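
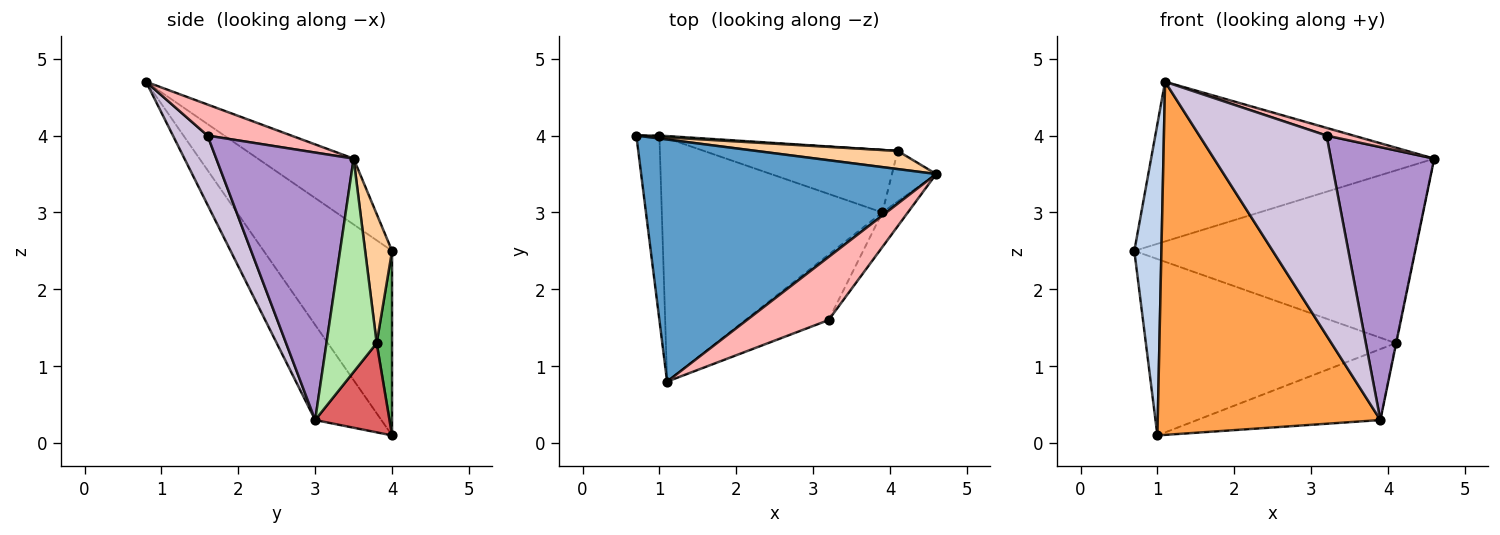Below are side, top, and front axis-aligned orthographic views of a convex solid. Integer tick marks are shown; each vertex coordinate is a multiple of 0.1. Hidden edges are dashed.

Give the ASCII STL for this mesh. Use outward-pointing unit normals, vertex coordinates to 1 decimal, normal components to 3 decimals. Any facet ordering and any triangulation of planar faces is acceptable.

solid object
 facet normal -0.183 0.541 0.821
  outer loop
   vertex 1.1 0.8 4.7
   vertex 4.6 3.5 3.7
   vertex 0.7 4.0 2.5
  endloop
 endfacet
 facet normal -0.971 -0.205 -0.121
  outer loop
   vertex 1.0 4.0 0.1
   vertex 1.1 0.8 4.7
   vertex 0.7 4.0 2.5
  endloop
 endfacet
 facet normal -0.238 -0.800 -0.551
  outer loop
   vertex 3.9 3.0 0.3
   vertex 1.1 0.8 4.7
   vertex 1.0 4.0 0.1
  endloop
 endfacet
 facet normal 0.095 0.990 0.104
  outer loop
   vertex 4.1 3.8 1.3
   vertex 0.7 4.0 2.5
   vertex 4.6 3.5 3.7
  endloop
 endfacet
 facet normal 0.061 0.998 0.008
  outer loop
   vertex 4.1 3.8 1.3
   vertex 1.0 4.0 0.1
   vertex 0.7 4.0 2.5
  endloop
 endfacet
 facet normal 0.979 0.009 -0.203
  outer loop
   vertex 4.1 3.8 1.3
   vertex 4.6 3.5 3.7
   vertex 3.9 3.0 0.3
  endloop
 endfacet
 facet normal 0.291 0.718 -0.632
  outer loop
   vertex 4.1 3.8 1.3
   vertex 3.9 3.0 0.3
   vertex 1.0 4.0 0.1
  endloop
 endfacet
 facet normal 0.353 -0.113 0.929
  outer loop
   vertex 3.2 1.6 4.0
   vertex 4.6 3.5 3.7
   vertex 1.1 0.8 4.7
  endloop
 endfacet
 facet normal 0.797 -0.599 -0.076
  outer loop
   vertex 3.2 1.6 4.0
   vertex 3.9 3.0 0.3
   vertex 4.6 3.5 3.7
  endloop
 endfacet
 facet normal 0.250 -0.920 -0.301
  outer loop
   vertex 3.2 1.6 4.0
   vertex 1.1 0.8 4.7
   vertex 3.9 3.0 0.3
  endloop
 endfacet
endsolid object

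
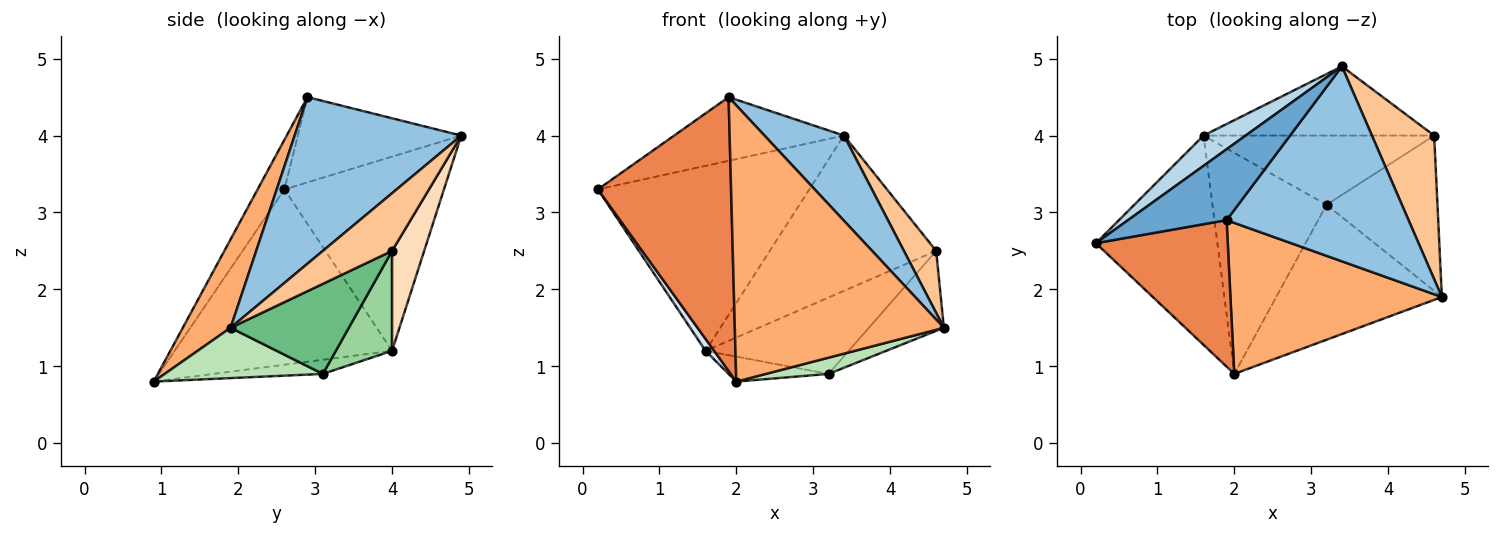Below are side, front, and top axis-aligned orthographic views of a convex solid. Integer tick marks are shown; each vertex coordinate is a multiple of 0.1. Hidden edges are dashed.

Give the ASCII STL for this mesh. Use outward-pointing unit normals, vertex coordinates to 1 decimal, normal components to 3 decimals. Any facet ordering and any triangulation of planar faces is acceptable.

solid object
 facet normal -0.541 0.562 0.626
  outer loop
   vertex 1.9 2.9 4.5
   vertex 3.4 4.9 4.0
   vertex 0.2 2.6 3.3
  endloop
 endfacet
 facet normal 0.643 -0.307 0.702
  outer loop
   vertex 1.9 2.9 4.5
   vertex 4.7 1.9 1.5
   vertex 3.4 4.9 4.0
  endloop
 endfacet
 facet normal -0.597 0.792 0.130
  outer loop
   vertex 1.6 4.0 1.2
   vertex 0.2 2.6 3.3
   vertex 3.4 4.9 4.0
  endloop
 endfacet
 facet normal -0.821 -0.033 -0.569
  outer loop
   vertex 2.0 0.9 0.8
   vertex 0.2 2.6 3.3
   vertex 1.6 4.0 1.2
  endloop
 endfacet
 facet normal -0.175 -0.868 0.465
  outer loop
   vertex 2.0 0.9 0.8
   vertex 1.9 2.9 4.5
   vertex 0.2 2.6 3.3
  endloop
 endfacet
 facet normal 0.197 -0.860 0.470
  outer loop
   vertex 2.0 0.9 0.8
   vertex 4.7 1.9 1.5
   vertex 1.9 2.9 4.5
  endloop
 endfacet
 facet normal 0.648 -0.302 0.699
  outer loop
   vertex 4.6 4.0 2.5
   vertex 3.4 4.9 4.0
   vertex 4.7 1.9 1.5
  endloop
 endfacet
 facet normal 0.174 0.900 -0.401
  outer loop
   vertex 4.6 4.0 2.5
   vertex 1.6 4.0 1.2
   vertex 3.4 4.9 4.0
  endloop
 endfacet
 facet normal 0.585 0.371 -0.721
  outer loop
   vertex 3.2 3.1 0.9
   vertex 4.6 4.0 2.5
   vertex 4.7 1.9 1.5
  endloop
 endfacet
 facet normal 0.279 0.712 -0.645
  outer loop
   vertex 3.2 3.1 0.9
   vertex 1.6 4.0 1.2
   vertex 4.6 4.0 2.5
  endloop
 endfacet
 facet normal 0.289 -0.114 -0.951
  outer loop
   vertex 3.2 3.1 0.9
   vertex 4.7 1.9 1.5
   vertex 2.0 0.9 0.8
  endloop
 endfacet
 facet normal -0.122 0.111 -0.986
  outer loop
   vertex 3.2 3.1 0.9
   vertex 2.0 0.9 0.8
   vertex 1.6 4.0 1.2
  endloop
 endfacet
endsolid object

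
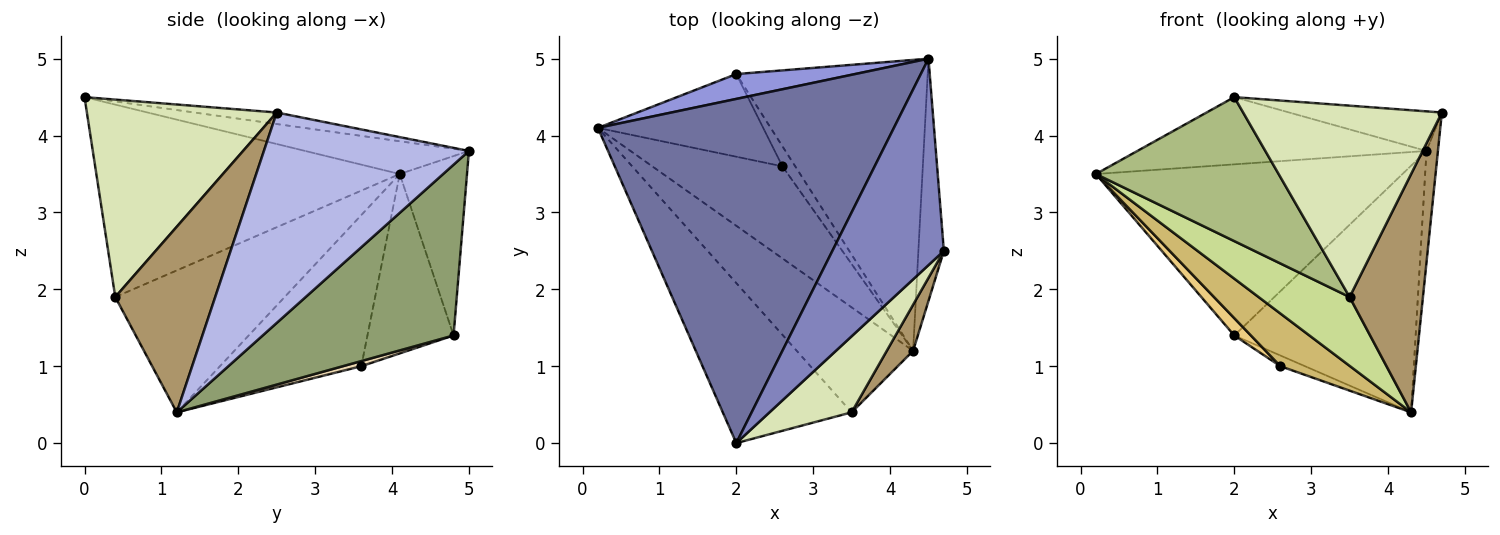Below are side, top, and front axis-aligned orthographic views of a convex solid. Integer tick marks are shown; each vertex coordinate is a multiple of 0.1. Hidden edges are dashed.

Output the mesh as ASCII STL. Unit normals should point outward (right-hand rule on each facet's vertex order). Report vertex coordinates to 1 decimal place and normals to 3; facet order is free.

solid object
 facet normal -0.108 0.191 0.976
  outer loop
   vertex 4.5 5.0 3.8
   vertex 0.2 4.1 3.5
   vertex 2.0 0.0 4.5
  endloop
 endfacet
 facet normal -0.101 0.187 0.977
  outer loop
   vertex 4.5 5.0 3.8
   vertex 2.0 0.0 4.5
   vertex 4.7 2.5 4.3
  endloop
 endfacet
 facet normal -0.212 0.967 0.140
  outer loop
   vertex 4.5 5.0 3.8
   vertex 2.0 4.8 1.4
   vertex 0.2 4.1 3.5
  endloop
 endfacet
 facet normal 0.991 0.055 -0.120
  outer loop
   vertex 4.5 5.0 3.8
   vertex 4.7 2.5 4.3
   vertex 4.3 1.2 0.4
  endloop
 endfacet
 facet normal 0.563 0.535 -0.631
  outer loop
   vertex 4.5 5.0 3.8
   vertex 4.3 1.2 0.4
   vertex 2.0 4.8 1.4
  endloop
 endfacet
 facet normal -0.743 -0.448 -0.498
  outer loop
   vertex 3.5 0.4 1.9
   vertex 2.0 0.0 4.5
   vertex 0.2 4.1 3.5
  endloop
 endfacet
 facet normal -0.714 -0.384 -0.586
  outer loop
   vertex 3.5 0.4 1.9
   vertex 0.2 4.1 3.5
   vertex 4.3 1.2 0.4
  endloop
 endfacet
 facet normal 0.664 -0.695 0.276
  outer loop
   vertex 3.5 0.4 1.9
   vertex 4.7 2.5 4.3
   vertex 2.0 0.0 4.5
  endloop
 endfacet
 facet normal 0.801 -0.588 0.114
  outer loop
   vertex 3.5 0.4 1.9
   vertex 4.3 1.2 0.4
   vertex 4.7 2.5 4.3
  endloop
 endfacet
 facet normal -0.710 -0.350 -0.611
  outer loop
   vertex 2.6 3.6 1.0
   vertex 4.3 1.2 0.4
   vertex 0.2 4.1 3.5
  endloop
 endfacet
 facet normal -0.728 -0.140 -0.671
  outer loop
   vertex 2.6 3.6 1.0
   vertex 0.2 4.1 3.5
   vertex 2.0 4.8 1.4
  endloop
 endfacet
 facet normal 0.333 0.444 -0.832
  outer loop
   vertex 2.6 3.6 1.0
   vertex 2.0 4.8 1.4
   vertex 4.3 1.2 0.4
  endloop
 endfacet
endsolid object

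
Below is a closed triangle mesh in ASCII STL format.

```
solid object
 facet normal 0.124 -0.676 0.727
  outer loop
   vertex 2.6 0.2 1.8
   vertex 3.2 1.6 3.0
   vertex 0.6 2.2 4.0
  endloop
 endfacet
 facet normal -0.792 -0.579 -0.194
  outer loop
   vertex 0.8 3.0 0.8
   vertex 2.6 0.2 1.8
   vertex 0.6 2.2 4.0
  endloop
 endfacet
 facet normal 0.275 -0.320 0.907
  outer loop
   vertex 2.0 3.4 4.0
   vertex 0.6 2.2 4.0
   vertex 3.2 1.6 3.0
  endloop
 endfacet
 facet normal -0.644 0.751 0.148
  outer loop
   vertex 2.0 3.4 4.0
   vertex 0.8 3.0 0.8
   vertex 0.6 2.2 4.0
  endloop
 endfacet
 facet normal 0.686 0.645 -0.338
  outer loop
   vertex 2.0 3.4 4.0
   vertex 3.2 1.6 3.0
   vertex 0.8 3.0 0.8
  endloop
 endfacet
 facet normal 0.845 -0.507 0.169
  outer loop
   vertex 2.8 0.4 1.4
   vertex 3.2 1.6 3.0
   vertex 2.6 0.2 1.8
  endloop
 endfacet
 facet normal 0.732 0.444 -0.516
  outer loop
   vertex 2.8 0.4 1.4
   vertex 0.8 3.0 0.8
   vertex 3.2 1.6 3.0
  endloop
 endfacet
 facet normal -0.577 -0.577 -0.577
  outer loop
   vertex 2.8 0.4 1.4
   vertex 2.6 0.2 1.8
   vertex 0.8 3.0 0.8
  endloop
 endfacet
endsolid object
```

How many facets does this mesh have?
8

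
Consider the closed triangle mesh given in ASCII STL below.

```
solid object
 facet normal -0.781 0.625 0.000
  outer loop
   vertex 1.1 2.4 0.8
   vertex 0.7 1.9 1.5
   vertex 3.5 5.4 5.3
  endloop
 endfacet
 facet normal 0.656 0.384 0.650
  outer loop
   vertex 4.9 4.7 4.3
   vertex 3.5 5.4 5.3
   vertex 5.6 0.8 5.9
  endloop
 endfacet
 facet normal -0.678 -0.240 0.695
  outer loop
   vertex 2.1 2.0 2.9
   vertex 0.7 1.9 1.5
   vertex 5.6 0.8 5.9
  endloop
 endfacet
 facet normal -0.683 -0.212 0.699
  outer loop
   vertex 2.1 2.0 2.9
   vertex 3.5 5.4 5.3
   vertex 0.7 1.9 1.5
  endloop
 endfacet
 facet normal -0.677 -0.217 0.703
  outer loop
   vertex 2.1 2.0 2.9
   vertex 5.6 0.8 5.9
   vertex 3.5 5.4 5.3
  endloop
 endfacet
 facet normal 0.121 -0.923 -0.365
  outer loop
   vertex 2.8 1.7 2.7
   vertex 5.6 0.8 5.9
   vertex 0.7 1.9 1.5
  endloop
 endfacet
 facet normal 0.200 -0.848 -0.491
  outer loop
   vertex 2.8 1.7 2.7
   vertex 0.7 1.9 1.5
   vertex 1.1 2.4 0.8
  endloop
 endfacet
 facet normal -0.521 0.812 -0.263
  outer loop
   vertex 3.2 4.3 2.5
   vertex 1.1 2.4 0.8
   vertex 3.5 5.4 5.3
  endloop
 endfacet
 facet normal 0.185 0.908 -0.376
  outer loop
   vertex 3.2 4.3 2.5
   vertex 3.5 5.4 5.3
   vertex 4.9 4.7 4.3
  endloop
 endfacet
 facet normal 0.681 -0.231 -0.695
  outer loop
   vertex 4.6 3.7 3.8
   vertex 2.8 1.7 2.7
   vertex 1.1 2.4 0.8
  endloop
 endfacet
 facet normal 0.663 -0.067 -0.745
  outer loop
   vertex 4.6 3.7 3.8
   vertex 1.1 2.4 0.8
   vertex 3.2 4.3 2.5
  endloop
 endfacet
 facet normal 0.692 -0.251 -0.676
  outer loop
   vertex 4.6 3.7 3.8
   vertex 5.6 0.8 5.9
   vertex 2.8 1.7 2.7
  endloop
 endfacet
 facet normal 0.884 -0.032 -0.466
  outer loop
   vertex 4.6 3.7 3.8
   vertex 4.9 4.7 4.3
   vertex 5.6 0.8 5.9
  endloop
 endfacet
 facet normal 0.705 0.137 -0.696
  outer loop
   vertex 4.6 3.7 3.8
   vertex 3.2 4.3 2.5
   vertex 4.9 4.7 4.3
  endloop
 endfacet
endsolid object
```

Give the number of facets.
14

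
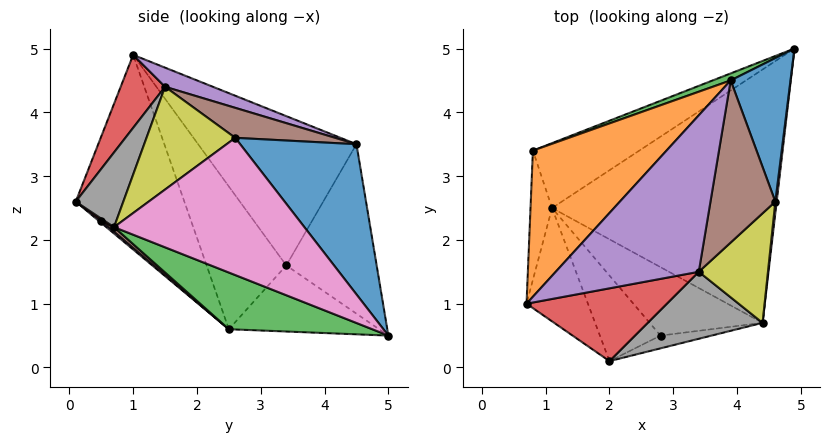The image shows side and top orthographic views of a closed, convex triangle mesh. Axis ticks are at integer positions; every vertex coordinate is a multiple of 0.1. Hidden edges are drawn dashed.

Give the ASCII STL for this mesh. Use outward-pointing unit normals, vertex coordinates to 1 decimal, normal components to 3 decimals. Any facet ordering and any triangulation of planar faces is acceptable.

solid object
 facet normal 0.874 0.340 0.348
  outer loop
   vertex 3.9 4.5 3.5
   vertex 4.6 2.6 3.6
   vertex 4.9 5.0 0.5
  endloop
 endfacet
 facet normal -0.541 0.688 0.484
  outer loop
   vertex 3.9 4.5 3.5
   vertex 0.8 3.4 1.6
   vertex 0.7 1.0 4.9
  endloop
 endfacet
 facet normal -0.355 0.934 0.038
  outer loop
   vertex 3.9 4.5 3.5
   vertex 4.9 5.0 0.5
   vertex 0.8 3.4 1.6
  endloop
 endfacet
 facet normal 0.244 -0.848 0.470
  outer loop
   vertex 3.4 1.5 4.4
   vertex 0.7 1.0 4.9
   vertex 2.0 0.1 2.6
  endloop
 endfacet
 facet normal 0.128 0.265 0.956
  outer loop
   vertex 3.4 1.5 4.4
   vertex 3.9 4.5 3.5
   vertex 0.7 1.0 4.9
  endloop
 endfacet
 facet normal 0.411 0.198 0.890
  outer loop
   vertex 3.4 1.5 4.4
   vertex 4.6 2.6 3.6
   vertex 3.9 4.5 3.5
  endloop
 endfacet
 facet normal 0.994 -0.112 0.010
  outer loop
   vertex 4.4 0.7 2.2
   vertex 4.9 5.0 0.5
   vertex 4.6 2.6 3.6
  endloop
 endfacet
 facet normal 0.286 -0.851 0.440
  outer loop
   vertex 4.4 0.7 2.2
   vertex 3.4 1.5 4.4
   vertex 2.0 0.1 2.6
  endloop
 endfacet
 facet normal 0.742 -0.446 0.500
  outer loop
   vertex 4.4 0.7 2.2
   vertex 4.6 2.6 3.6
   vertex 3.4 1.5 4.4
  endloop
 endfacet
 facet normal -0.815 -0.520 -0.257
  outer loop
   vertex 1.1 2.5 0.6
   vertex 2.0 0.1 2.6
   vertex 0.7 1.0 4.9
  endloop
 endfacet
 facet normal -0.976 -0.162 -0.147
  outer loop
   vertex 1.1 2.5 0.6
   vertex 0.7 1.0 4.9
   vertex 0.8 3.4 1.6
  endloop
 endfacet
 facet normal -0.418 0.609 -0.674
  outer loop
   vertex 1.1 2.5 0.6
   vertex 0.8 3.4 1.6
   vertex 4.9 5.0 0.5
  endloop
 endfacet
 facet normal 0.227 -0.381 -0.896
  outer loop
   vertex 1.1 2.5 0.6
   vertex 4.9 5.0 0.5
   vertex 4.4 0.7 2.2
  endloop
 endfacet
 facet normal 0.032 -0.640 -0.768
  outer loop
   vertex 2.8 0.5 2.3
   vertex 4.4 0.7 2.2
   vertex 2.0 0.1 2.6
  endloop
 endfacet
 facet normal 0.027 -0.634 -0.773
  outer loop
   vertex 2.8 0.5 2.3
   vertex 2.0 0.1 2.6
   vertex 1.1 2.5 0.6
  endloop
 endfacet
 facet normal 0.031 -0.632 -0.774
  outer loop
   vertex 2.8 0.5 2.3
   vertex 1.1 2.5 0.6
   vertex 4.4 0.7 2.2
  endloop
 endfacet
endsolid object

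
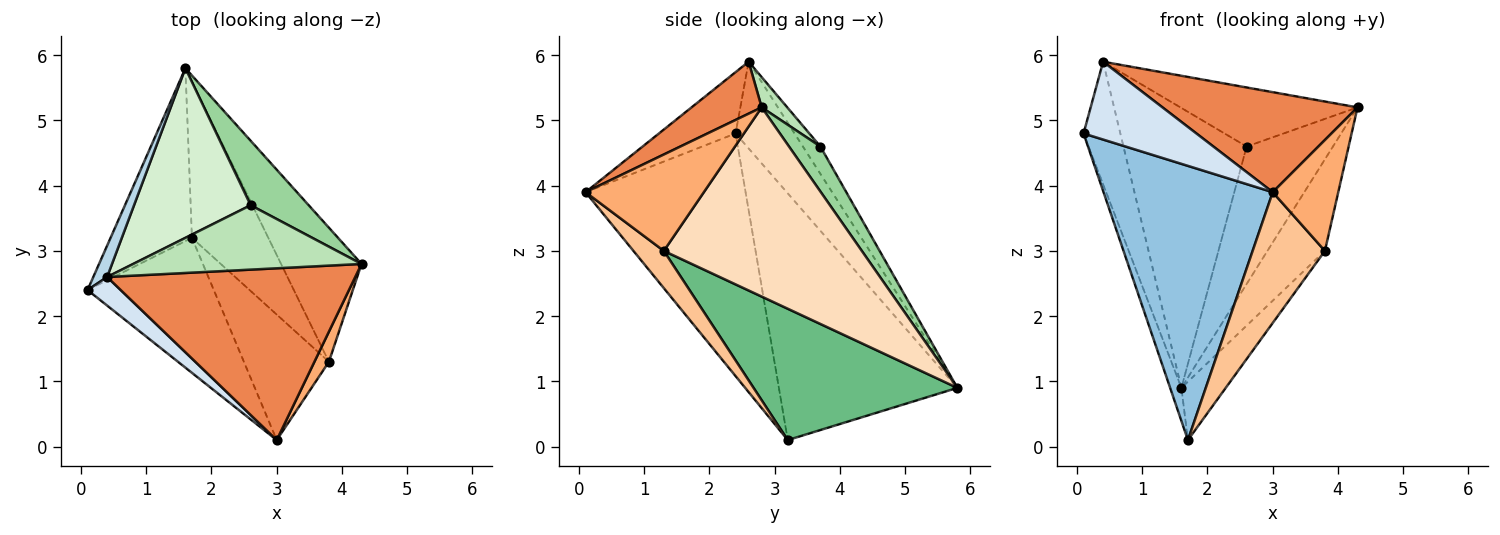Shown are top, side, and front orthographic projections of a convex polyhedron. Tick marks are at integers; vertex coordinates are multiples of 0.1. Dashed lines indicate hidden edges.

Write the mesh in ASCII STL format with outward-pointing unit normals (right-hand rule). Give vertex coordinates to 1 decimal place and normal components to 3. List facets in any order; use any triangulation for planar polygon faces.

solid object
 facet normal -0.948 0.060 -0.313
  outer loop
   vertex 1.7 3.2 0.1
   vertex 0.1 2.4 4.8
   vertex 1.6 5.8 0.9
  endloop
 endfacet
 facet normal -0.647 -0.684 -0.337
  outer loop
   vertex 1.7 3.2 0.1
   vertex 3.0 0.1 3.9
   vertex 0.1 2.4 4.8
  endloop
 endfacet
 facet normal -0.841 0.525 0.134
  outer loop
   vertex 0.4 2.6 5.9
   vertex 1.6 5.8 0.9
   vertex 0.1 2.4 4.8
  endloop
 endfacet
 facet normal -0.538 -0.792 0.291
  outer loop
   vertex 0.4 2.6 5.9
   vertex 0.1 2.4 4.8
   vertex 3.0 0.1 3.9
  endloop
 endfacet
 facet normal 0.178 -0.495 0.850
  outer loop
   vertex 0.4 2.6 5.9
   vertex 3.0 0.1 3.9
   vertex 4.3 2.8 5.2
  endloop
 endfacet
 facet normal 0.867 -0.480 0.130
  outer loop
   vertex 3.8 1.3 3.0
   vertex 4.3 2.8 5.2
   vertex 3.0 0.1 3.9
  endloop
 endfacet
 facet normal 0.290 -0.690 -0.663
  outer loop
   vertex 3.8 1.3 3.0
   vertex 3.0 0.1 3.9
   vertex 1.7 3.2 0.1
  endloop
 endfacet
 facet normal 0.889 0.258 -0.378
  outer loop
   vertex 3.8 1.3 3.0
   vertex 1.6 5.8 0.9
   vertex 4.3 2.8 5.2
  endloop
 endfacet
 facet normal 0.850 0.185 -0.494
  outer loop
   vertex 3.8 1.3 3.0
   vertex 1.7 3.2 0.1
   vertex 1.6 5.8 0.9
  endloop
 endfacet
 facet normal 0.313 0.860 0.403
  outer loop
   vertex 2.6 3.7 4.6
   vertex 4.3 2.8 5.2
   vertex 1.6 5.8 0.9
  endloop
 endfacet
 facet normal 0.097 0.673 0.734
  outer loop
   vertex 2.6 3.7 4.6
   vertex 0.4 2.6 5.9
   vertex 4.3 2.8 5.2
  endloop
 endfacet
 facet normal -0.121 0.849 0.514
  outer loop
   vertex 2.6 3.7 4.6
   vertex 1.6 5.8 0.9
   vertex 0.4 2.6 5.9
  endloop
 endfacet
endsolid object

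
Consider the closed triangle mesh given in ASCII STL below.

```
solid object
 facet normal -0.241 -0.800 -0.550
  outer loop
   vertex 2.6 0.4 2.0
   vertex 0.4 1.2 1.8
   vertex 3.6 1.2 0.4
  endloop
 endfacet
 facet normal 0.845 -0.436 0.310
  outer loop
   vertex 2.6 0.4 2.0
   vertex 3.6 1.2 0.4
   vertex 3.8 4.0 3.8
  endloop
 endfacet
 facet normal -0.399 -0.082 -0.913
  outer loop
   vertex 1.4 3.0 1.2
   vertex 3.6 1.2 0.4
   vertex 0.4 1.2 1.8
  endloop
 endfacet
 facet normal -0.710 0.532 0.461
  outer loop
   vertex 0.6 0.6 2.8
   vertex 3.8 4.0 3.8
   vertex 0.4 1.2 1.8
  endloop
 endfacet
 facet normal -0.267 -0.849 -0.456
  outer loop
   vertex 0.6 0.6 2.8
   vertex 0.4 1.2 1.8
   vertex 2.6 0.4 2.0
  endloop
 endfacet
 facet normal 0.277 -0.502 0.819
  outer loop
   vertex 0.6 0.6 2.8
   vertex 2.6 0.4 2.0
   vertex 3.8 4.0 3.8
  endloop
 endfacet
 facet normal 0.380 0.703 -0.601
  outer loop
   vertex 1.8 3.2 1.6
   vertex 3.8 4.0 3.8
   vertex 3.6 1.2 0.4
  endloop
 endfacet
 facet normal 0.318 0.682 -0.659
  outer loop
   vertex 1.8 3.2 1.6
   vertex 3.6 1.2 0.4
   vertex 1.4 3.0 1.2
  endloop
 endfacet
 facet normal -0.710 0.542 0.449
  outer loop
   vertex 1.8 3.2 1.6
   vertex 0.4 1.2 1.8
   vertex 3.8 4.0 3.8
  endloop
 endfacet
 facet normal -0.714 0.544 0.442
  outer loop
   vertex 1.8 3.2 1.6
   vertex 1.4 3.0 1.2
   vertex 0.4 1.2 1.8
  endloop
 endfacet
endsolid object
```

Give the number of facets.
10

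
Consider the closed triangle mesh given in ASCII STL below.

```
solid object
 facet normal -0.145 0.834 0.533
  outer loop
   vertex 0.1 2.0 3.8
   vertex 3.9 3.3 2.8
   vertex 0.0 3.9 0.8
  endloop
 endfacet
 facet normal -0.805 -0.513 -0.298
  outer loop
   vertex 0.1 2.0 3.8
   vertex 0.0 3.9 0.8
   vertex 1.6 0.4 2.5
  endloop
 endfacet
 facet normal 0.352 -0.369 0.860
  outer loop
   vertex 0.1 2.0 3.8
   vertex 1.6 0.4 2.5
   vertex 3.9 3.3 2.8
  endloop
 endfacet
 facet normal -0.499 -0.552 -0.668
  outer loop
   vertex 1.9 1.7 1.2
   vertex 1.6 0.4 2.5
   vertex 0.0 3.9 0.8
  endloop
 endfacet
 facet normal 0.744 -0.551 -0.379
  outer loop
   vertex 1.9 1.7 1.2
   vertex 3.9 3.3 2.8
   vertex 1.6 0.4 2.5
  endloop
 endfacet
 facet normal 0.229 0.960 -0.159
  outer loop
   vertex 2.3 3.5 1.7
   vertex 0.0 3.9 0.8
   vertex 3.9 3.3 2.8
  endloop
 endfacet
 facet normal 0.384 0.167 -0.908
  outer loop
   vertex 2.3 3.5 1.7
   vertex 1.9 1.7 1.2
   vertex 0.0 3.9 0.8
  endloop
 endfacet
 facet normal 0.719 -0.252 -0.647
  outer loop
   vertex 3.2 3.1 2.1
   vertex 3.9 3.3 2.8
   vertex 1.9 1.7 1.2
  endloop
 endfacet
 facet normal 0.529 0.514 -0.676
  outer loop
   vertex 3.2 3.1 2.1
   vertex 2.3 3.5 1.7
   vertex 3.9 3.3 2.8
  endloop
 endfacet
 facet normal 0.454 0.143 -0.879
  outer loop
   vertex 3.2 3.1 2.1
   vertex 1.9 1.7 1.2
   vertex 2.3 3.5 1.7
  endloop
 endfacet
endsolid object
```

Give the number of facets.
10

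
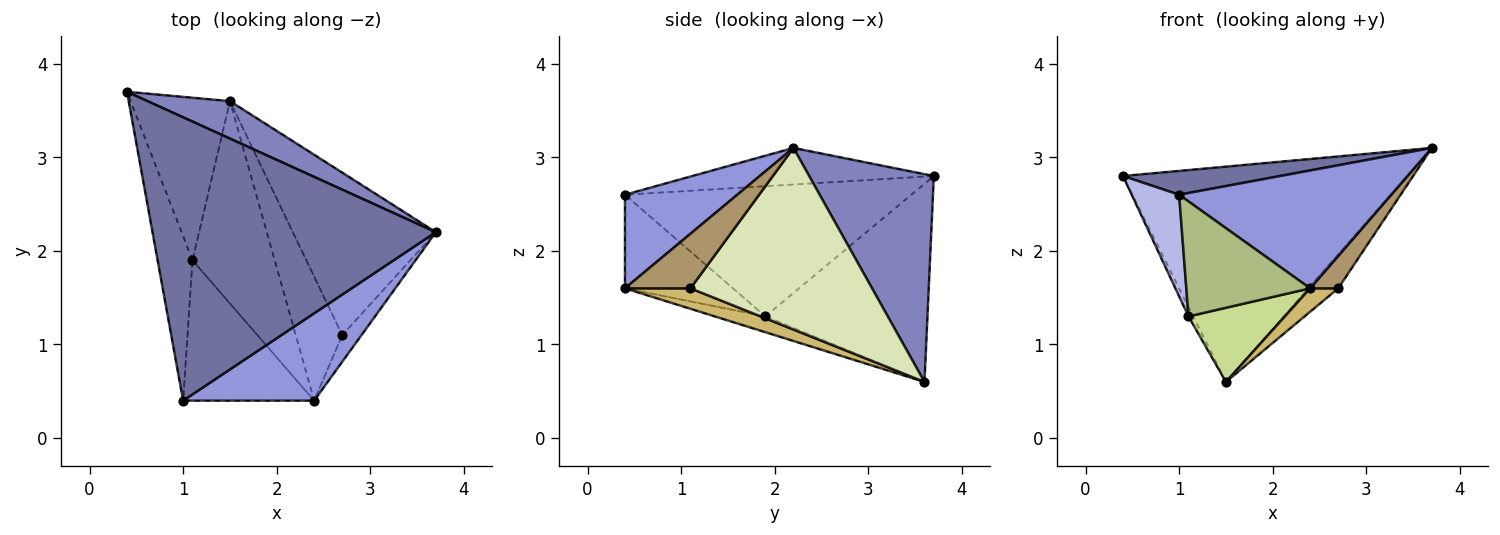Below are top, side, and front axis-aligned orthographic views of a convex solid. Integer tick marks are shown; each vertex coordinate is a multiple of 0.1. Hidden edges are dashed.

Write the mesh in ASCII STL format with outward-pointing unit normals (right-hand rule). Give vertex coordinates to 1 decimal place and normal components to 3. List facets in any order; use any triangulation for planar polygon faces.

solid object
 facet normal -0.128 -0.083 0.988
  outer loop
   vertex 1.0 0.4 2.6
   vertex 3.7 2.2 3.1
   vertex 0.4 3.7 2.8
  endloop
 endfacet
 facet normal 0.397 0.904 0.157
  outer loop
   vertex 1.5 3.6 0.6
   vertex 0.4 3.7 2.8
   vertex 3.7 2.2 3.1
  endloop
 endfacet
 facet normal 0.391 -0.739 0.548
  outer loop
   vertex 2.4 0.4 1.6
   vertex 3.7 2.2 3.1
   vertex 1.0 0.4 2.6
  endloop
 endfacet
 facet normal -0.954 -0.158 -0.256
  outer loop
   vertex 1.1 1.9 1.3
   vertex 1.0 0.4 2.6
   vertex 0.4 3.7 2.8
  endloop
 endfacet
 facet normal -0.894 0.026 -0.448
  outer loop
   vertex 1.1 1.9 1.3
   vertex 0.4 3.7 2.8
   vertex 1.5 3.6 0.6
  endloop
 endfacet
 facet normal -0.484 -0.555 -0.677
  outer loop
   vertex 1.1 1.9 1.3
   vertex 2.4 0.4 1.6
   vertex 1.0 0.4 2.6
  endloop
 endfacet
 facet normal -0.178 -0.339 -0.924
  outer loop
   vertex 1.1 1.9 1.3
   vertex 1.5 3.6 0.6
   vertex 2.4 0.4 1.6
  endloop
 endfacet
 facet normal 0.779 0.129 -0.614
  outer loop
   vertex 2.7 1.1 1.6
   vertex 1.5 3.6 0.6
   vertex 3.7 2.2 3.1
  endloop
 endfacet
 facet normal 0.874 -0.375 -0.308
  outer loop
   vertex 2.7 1.1 1.6
   vertex 3.7 2.2 3.1
   vertex 2.4 0.4 1.6
  endloop
 endfacet
 facet normal 0.397 -0.170 -0.902
  outer loop
   vertex 2.7 1.1 1.6
   vertex 2.4 0.4 1.6
   vertex 1.5 3.6 0.6
  endloop
 endfacet
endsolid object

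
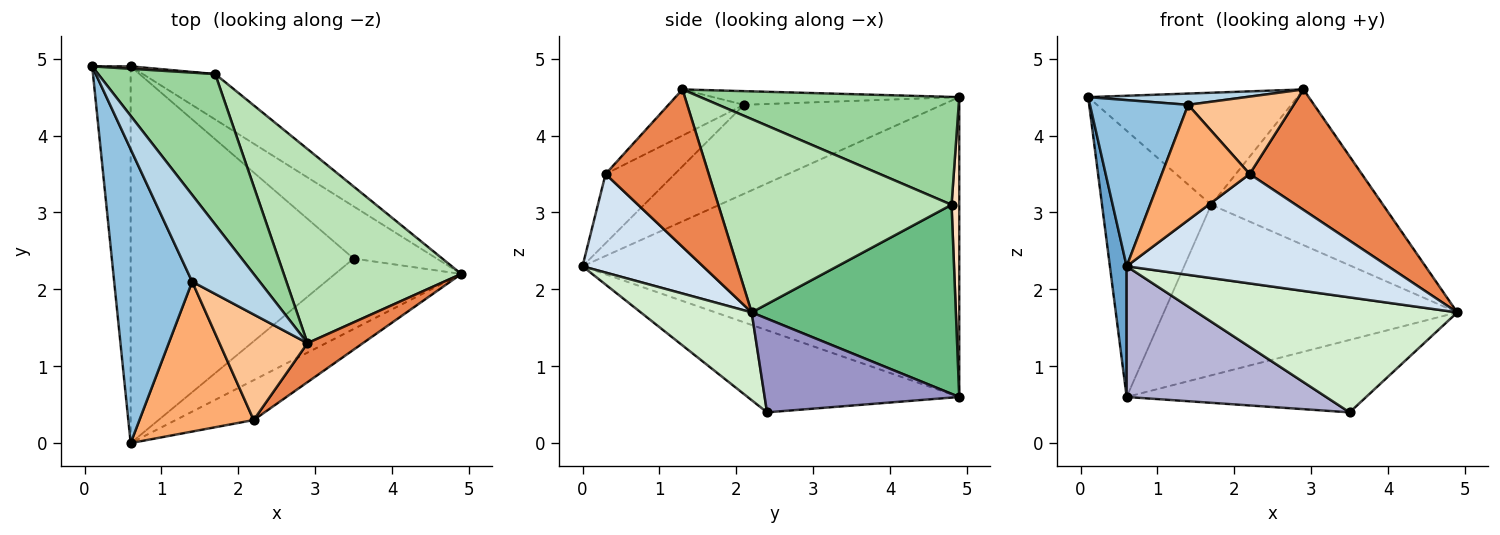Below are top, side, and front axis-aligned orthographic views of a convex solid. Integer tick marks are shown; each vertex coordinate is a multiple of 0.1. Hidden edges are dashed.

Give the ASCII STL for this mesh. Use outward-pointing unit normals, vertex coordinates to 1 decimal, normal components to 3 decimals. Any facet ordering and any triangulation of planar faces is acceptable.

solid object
 facet normal -0.991 -0.044 -0.127
  outer loop
   vertex 0.6 4.9 0.6
   vertex 0.6 0.0 2.3
   vertex 0.1 4.9 4.5
  endloop
 endfacet
 facet normal -0.705 -0.349 0.618
  outer loop
   vertex 1.4 2.1 4.4
   vertex 0.1 4.9 4.5
   vertex 0.6 0.0 2.3
  endloop
 endfacet
 facet normal -0.197 -0.126 0.972
  outer loop
   vertex 1.4 2.1 4.4
   vertex 2.9 1.3 4.6
   vertex 0.1 4.9 4.5
  endloop
 endfacet
 facet normal 0.397 -0.862 -0.314
  outer loop
   vertex 2.2 0.3 3.5
   vertex 0.6 0.0 2.3
   vertex 4.9 2.2 1.7
  endloop
 endfacet
 facet normal 0.658 -0.716 0.232
  outer loop
   vertex 2.2 0.3 3.5
   vertex 4.9 2.2 1.7
   vertex 2.9 1.3 4.6
  endloop
 endfacet
 facet normal -0.433 -0.550 0.715
  outer loop
   vertex 2.2 0.3 3.5
   vertex 1.4 2.1 4.4
   vertex 0.6 0.0 2.3
  endloop
 endfacet
 facet normal -0.389 -0.545 0.743
  outer loop
   vertex 2.2 0.3 3.5
   vertex 2.9 1.3 4.6
   vertex 1.4 2.1 4.4
  endloop
 endfacet
 facet normal 0.070 0.997 0.009
  outer loop
   vertex 1.7 4.8 3.1
   vertex 0.6 4.9 0.6
   vertex 0.1 4.9 4.5
  endloop
 endfacet
 facet normal 0.558 0.802 -0.213
  outer loop
   vertex 1.7 4.8 3.1
   vertex 4.9 2.2 1.7
   vertex 0.6 4.9 0.6
  endloop
 endfacet
 facet normal 0.594 0.480 0.645
  outer loop
   vertex 1.7 4.8 3.1
   vertex 0.1 4.9 4.5
   vertex 2.9 1.3 4.6
  endloop
 endfacet
 facet normal 0.647 0.477 0.595
  outer loop
   vertex 1.7 4.8 3.1
   vertex 2.9 1.3 4.6
   vertex 4.9 2.2 1.7
  endloop
 endfacet
 facet normal 0.341 -0.801 -0.491
  outer loop
   vertex 3.5 2.4 0.4
   vertex 4.9 2.2 1.7
   vertex 0.6 0.0 2.3
  endloop
 endfacet
 facet normal 0.550 0.677 -0.488
  outer loop
   vertex 3.5 2.4 0.4
   vertex 0.6 4.9 0.6
   vertex 4.9 2.2 1.7
  endloop
 endfacet
 facet normal -0.328 -0.310 -0.892
  outer loop
   vertex 3.5 2.4 0.4
   vertex 0.6 0.0 2.3
   vertex 0.6 4.9 0.6
  endloop
 endfacet
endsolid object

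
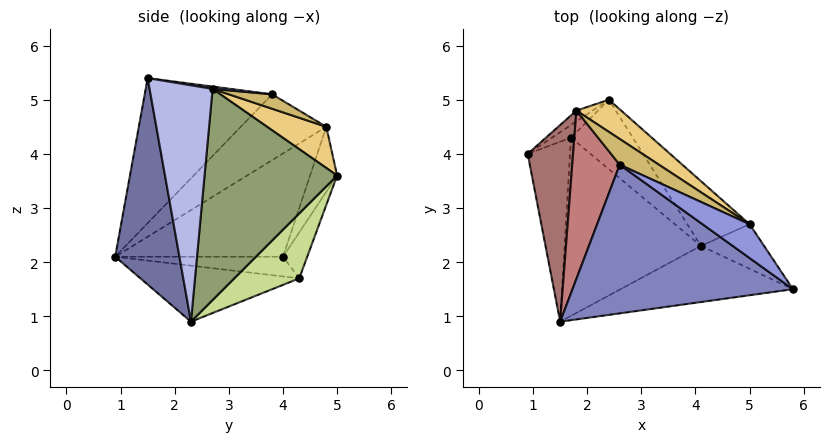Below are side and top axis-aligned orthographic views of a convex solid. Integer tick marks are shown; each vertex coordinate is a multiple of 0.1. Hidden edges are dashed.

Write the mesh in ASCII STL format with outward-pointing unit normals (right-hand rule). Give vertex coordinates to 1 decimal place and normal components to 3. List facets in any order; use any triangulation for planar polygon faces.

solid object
 facet normal 0.347 -0.892 -0.290
  outer loop
   vertex 4.1 2.3 0.9
   vertex 5.8 1.5 5.4
   vertex 1.5 0.9 2.1
  endloop
 endfacet
 facet normal -0.460 -0.548 0.699
  outer loop
   vertex 2.6 3.8 5.1
   vertex 1.5 0.9 2.1
   vertex 5.8 1.5 5.4
  endloop
 endfacet
 facet normal 0.049 0.196 0.979
  outer loop
   vertex 5.0 2.7 5.2
   vertex 2.6 3.8 5.1
   vertex 5.8 1.5 5.4
  endloop
 endfacet
 facet normal 0.828 0.515 -0.221
  outer loop
   vertex 5.0 2.7 5.2
   vertex 5.8 1.5 5.4
   vertex 4.1 2.3 0.9
  endloop
 endfacet
 facet normal 0.717 0.664 -0.212
  outer loop
   vertex 5.0 2.7 5.2
   vertex 4.1 2.3 0.9
   vertex 2.4 5.0 3.6
  endloop
 endfacet
 facet normal -0.421 0.891 -0.173
  outer loop
   vertex 1.7 4.3 1.7
   vertex 0.9 4.0 2.1
   vertex 2.4 5.0 3.6
  endloop
 endfacet
 facet normal 0.477 0.753 -0.453
  outer loop
   vertex 1.7 4.3 1.7
   vertex 2.4 5.0 3.6
   vertex 4.1 2.3 0.9
  endloop
 endfacet
 facet normal -0.421 -0.082 -0.903
  outer loop
   vertex 1.7 4.3 1.7
   vertex 1.5 0.9 2.1
   vertex 0.9 4.0 2.1
  endloop
 endfacet
 facet normal -0.379 -0.086 -0.921
  outer loop
   vertex 1.7 4.3 1.7
   vertex 4.1 2.3 0.9
   vertex 1.5 0.9 2.1
  endloop
 endfacet
 facet normal 0.265 0.643 0.719
  outer loop
   vertex 1.8 4.8 4.5
   vertex 2.6 3.8 5.1
   vertex 5.0 2.7 5.2
  endloop
 endfacet
 facet normal 0.418 0.787 0.453
  outer loop
   vertex 1.8 4.8 4.5
   vertex 5.0 2.7 5.2
   vertex 2.4 5.0 3.6
  endloop
 endfacet
 facet normal -0.467 0.876 -0.117
  outer loop
   vertex 1.8 4.8 4.5
   vertex 2.4 5.0 3.6
   vertex 0.9 4.0 2.1
  endloop
 endfacet
 facet normal -0.901 -0.174 0.396
  outer loop
   vertex 1.8 4.8 4.5
   vertex 0.9 4.0 2.1
   vertex 1.5 0.9 2.1
  endloop
 endfacet
 facet normal -0.777 -0.285 0.561
  outer loop
   vertex 1.8 4.8 4.5
   vertex 1.5 0.9 2.1
   vertex 2.6 3.8 5.1
  endloop
 endfacet
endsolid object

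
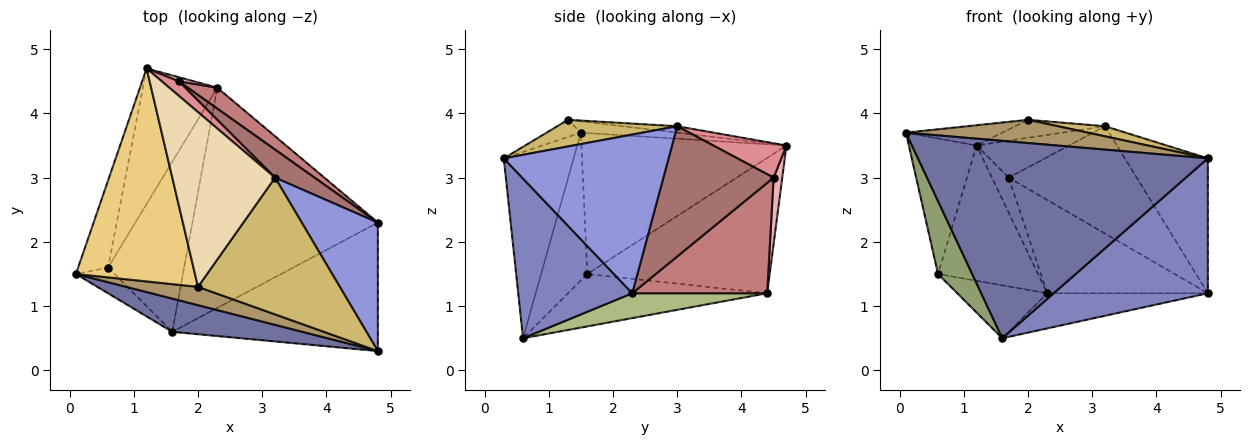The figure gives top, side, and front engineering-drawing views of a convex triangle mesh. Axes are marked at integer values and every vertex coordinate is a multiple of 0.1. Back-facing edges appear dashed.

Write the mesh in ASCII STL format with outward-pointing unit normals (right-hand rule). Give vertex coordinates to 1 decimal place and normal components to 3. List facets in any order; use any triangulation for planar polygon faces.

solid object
 facet normal -0.231 -0.959 0.161
  outer loop
   vertex 1.6 0.6 0.5
   vertex 4.8 0.3 3.3
   vertex 0.1 1.5 3.7
  endloop
 endfacet
 facet normal 0.472 -0.638 -0.608
  outer loop
   vertex 1.6 0.6 0.5
   vertex 4.8 2.3 1.2
   vertex 4.8 0.3 3.3
  endloop
 endfacet
 facet normal 0.821 0.414 0.394
  outer loop
   vertex 3.2 3.0 3.8
   vertex 4.8 0.3 3.3
   vertex 4.8 2.3 1.2
  endloop
 endfacet
 facet normal -0.931 0.308 -0.198
  outer loop
   vertex 0.6 1.6 1.5
   vertex 0.1 1.5 3.7
   vertex 1.2 4.7 3.5
  endloop
 endfacet
 facet normal -0.787 -0.582 -0.205
  outer loop
   vertex 0.6 1.6 1.5
   vertex 1.6 0.6 0.5
   vertex 0.1 1.5 3.7
  endloop
 endfacet
 facet normal 0.131 0.156 -0.979
  outer loop
   vertex 2.3 4.4 1.2
   vertex 4.8 2.3 1.2
   vertex 1.6 0.6 0.5
  endloop
 endfacet
 facet normal -0.790 0.433 -0.434
  outer loop
   vertex 2.3 4.4 1.2
   vertex 0.6 1.6 1.5
   vertex 1.2 4.7 3.5
  endloop
 endfacet
 facet normal -0.550 0.248 -0.798
  outer loop
   vertex 2.3 4.4 1.2
   vertex 1.6 0.6 0.5
   vertex 0.6 1.6 1.5
  endloop
 endfacet
 facet normal -0.146 -0.777 0.612
  outer loop
   vertex 2.0 1.3 3.9
   vertex 0.1 1.5 3.7
   vertex 4.8 0.3 3.3
  endloop
 endfacet
 facet normal 0.184 -0.072 0.980
  outer loop
   vertex 2.0 1.3 3.9
   vertex 4.8 0.3 3.3
   vertex 3.2 3.0 3.8
  endloop
 endfacet
 facet normal -0.094 0.094 0.991
  outer loop
   vertex 2.0 1.3 3.9
   vertex 1.2 4.7 3.5
   vertex 0.1 1.5 3.7
  endloop
 endfacet
 facet normal -0.062 0.102 0.993
  outer loop
   vertex 2.0 1.3 3.9
   vertex 3.2 3.0 3.8
   vertex 1.2 4.7 3.5
  endloop
 endfacet
 facet normal 0.640 0.743 0.194
  outer loop
   vertex 1.7 4.5 3.0
   vertex 3.2 3.0 3.8
   vertex 4.8 2.3 1.2
  endloop
 endfacet
 facet normal 0.634 0.755 0.169
  outer loop
   vertex 1.7 4.5 3.0
   vertex 4.8 2.3 1.2
   vertex 2.3 4.4 1.2
  endloop
 endfacet
 facet normal 0.593 0.750 0.293
  outer loop
   vertex 1.7 4.5 3.0
   vertex 1.2 4.7 3.5
   vertex 3.2 3.0 3.8
  endloop
 endfacet
 facet normal 0.457 0.884 0.103
  outer loop
   vertex 1.7 4.5 3.0
   vertex 2.3 4.4 1.2
   vertex 1.2 4.7 3.5
  endloop
 endfacet
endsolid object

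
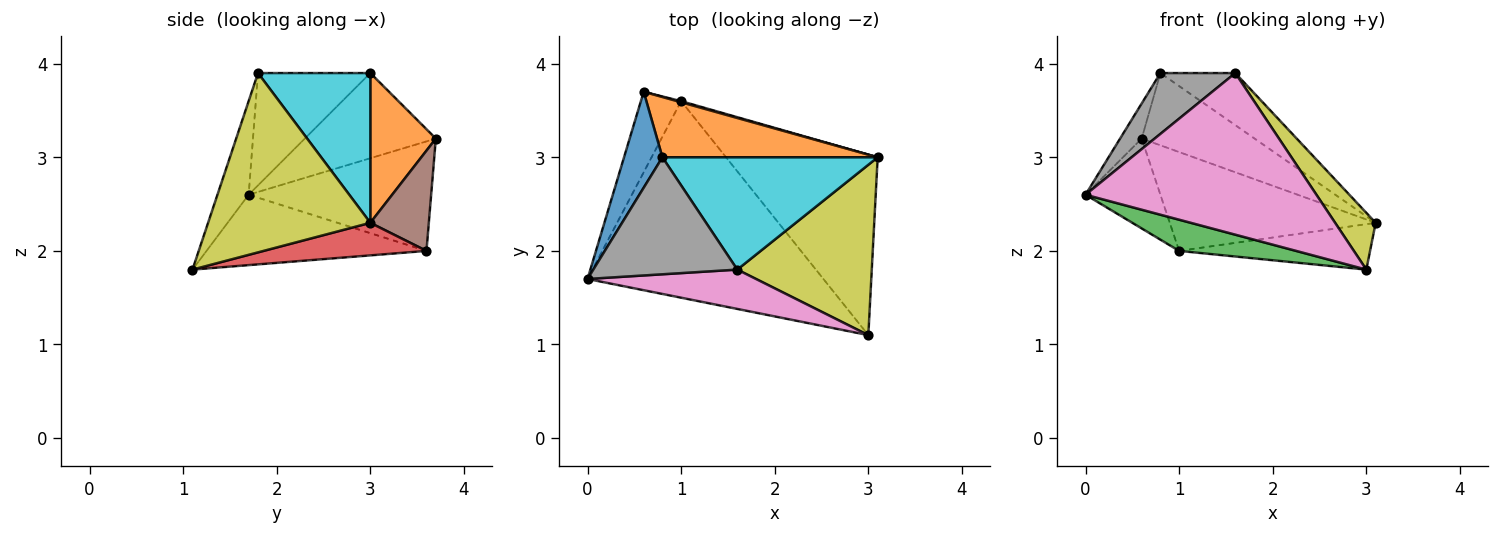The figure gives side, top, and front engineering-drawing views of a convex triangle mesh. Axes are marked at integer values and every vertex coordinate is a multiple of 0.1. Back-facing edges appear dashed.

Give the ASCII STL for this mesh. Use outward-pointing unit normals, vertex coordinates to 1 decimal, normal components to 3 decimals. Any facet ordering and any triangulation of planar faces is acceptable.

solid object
 facet normal -0.902 0.149 0.406
  outer loop
   vertex 0.6 3.7 3.2
   vertex 0.0 1.7 2.6
   vertex 0.8 3.0 3.9
  endloop
 endfacet
 facet normal 0.407 0.701 0.585
  outer loop
   vertex 0.6 3.7 3.2
   vertex 0.8 3.0 3.9
   vertex 3.1 3.0 2.3
  endloop
 endfacet
 facet normal -0.283 -0.150 -0.947
  outer loop
   vertex 1.0 3.6 2.0
   vertex 3.0 1.1 1.8
   vertex 0.0 1.7 2.6
  endloop
 endfacet
 facet normal 0.204 0.239 -0.949
  outer loop
   vertex 1.0 3.6 2.0
   vertex 3.1 3.0 2.3
   vertex 3.0 1.1 1.8
  endloop
 endfacet
 facet normal -0.876 0.359 -0.322
  outer loop
   vertex 1.0 3.6 2.0
   vertex 0.0 1.7 2.6
   vertex 0.6 3.7 3.2
  endloop
 endfacet
 facet normal 0.273 0.962 0.011
  outer loop
   vertex 1.0 3.6 2.0
   vertex 0.6 3.7 3.2
   vertex 3.1 3.0 2.3
  endloop
 endfacet
 facet normal -0.130 -0.963 0.234
  outer loop
   vertex 1.6 1.8 3.9
   vertex 0.0 1.7 2.6
   vertex 3.0 1.1 1.8
  endloop
 endfacet
 facet normal -0.569 -0.379 0.730
  outer loop
   vertex 1.6 1.8 3.9
   vertex 0.8 3.0 3.9
   vertex 0.0 1.7 2.6
  endloop
 endfacet
 facet normal 0.784 -0.196 0.588
  outer loop
   vertex 1.6 1.8 3.9
   vertex 3.0 1.1 1.8
   vertex 3.1 3.0 2.3
  endloop
 endfacet
 facet normal 0.534 0.356 0.767
  outer loop
   vertex 1.6 1.8 3.9
   vertex 3.1 3.0 2.3
   vertex 0.8 3.0 3.9
  endloop
 endfacet
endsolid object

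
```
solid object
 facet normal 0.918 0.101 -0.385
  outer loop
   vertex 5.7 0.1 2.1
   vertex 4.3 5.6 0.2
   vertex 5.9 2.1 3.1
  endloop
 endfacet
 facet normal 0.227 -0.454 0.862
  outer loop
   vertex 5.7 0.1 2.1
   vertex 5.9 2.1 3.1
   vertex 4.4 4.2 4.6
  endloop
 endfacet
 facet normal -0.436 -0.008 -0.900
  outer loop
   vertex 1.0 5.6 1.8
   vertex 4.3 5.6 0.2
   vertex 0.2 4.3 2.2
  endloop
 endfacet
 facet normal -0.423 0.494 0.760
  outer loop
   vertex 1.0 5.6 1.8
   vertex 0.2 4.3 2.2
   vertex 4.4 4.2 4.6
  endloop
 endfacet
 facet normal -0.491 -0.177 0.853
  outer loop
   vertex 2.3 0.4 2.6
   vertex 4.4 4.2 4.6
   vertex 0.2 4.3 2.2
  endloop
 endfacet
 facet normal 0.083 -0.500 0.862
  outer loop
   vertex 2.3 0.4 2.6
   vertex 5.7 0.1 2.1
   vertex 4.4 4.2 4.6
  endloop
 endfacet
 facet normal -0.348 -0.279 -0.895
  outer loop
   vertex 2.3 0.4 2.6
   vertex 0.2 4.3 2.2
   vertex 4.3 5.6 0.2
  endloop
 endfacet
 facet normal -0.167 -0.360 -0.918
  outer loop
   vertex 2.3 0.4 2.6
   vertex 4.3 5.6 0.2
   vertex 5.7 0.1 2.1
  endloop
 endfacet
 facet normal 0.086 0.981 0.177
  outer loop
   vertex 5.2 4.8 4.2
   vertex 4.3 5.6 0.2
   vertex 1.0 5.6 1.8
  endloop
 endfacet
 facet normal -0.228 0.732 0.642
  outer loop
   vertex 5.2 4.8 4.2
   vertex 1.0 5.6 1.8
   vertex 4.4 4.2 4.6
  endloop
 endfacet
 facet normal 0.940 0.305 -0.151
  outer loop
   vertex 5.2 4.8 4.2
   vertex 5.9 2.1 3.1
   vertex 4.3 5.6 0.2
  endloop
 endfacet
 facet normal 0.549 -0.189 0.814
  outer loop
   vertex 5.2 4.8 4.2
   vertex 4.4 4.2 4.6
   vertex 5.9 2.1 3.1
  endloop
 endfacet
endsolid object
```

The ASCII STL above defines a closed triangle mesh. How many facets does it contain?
12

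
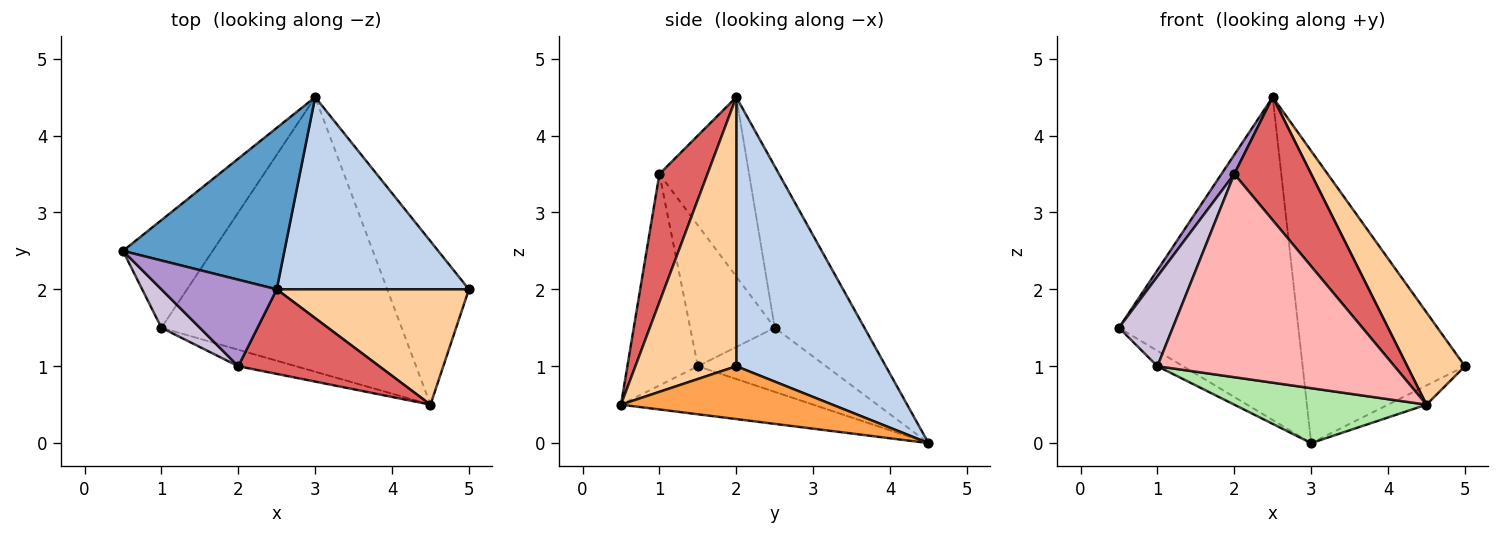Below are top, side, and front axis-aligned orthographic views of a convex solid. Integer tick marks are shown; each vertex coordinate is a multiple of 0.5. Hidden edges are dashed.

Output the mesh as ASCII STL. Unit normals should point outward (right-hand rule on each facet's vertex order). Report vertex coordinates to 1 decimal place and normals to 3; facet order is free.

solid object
 facet normal -0.408 0.816 0.408
  outer loop
   vertex 2.5 2.0 4.5
   vertex 3.0 4.5 0.0
   vertex 0.5 2.5 1.5
  endloop
 endfacet
 facet normal 0.610 0.662 0.436
  outer loop
   vertex 2.5 2.0 4.5
   vertex 5.0 2.0 1.0
   vertex 3.0 4.5 0.0
  endloop
 endfacet
 facet normal 0.541 0.098 -0.836
  outer loop
   vertex 4.5 0.5 0.5
   vertex 3.0 4.5 0.0
   vertex 5.0 2.0 1.0
  endloop
 endfacet
 facet normal 0.738 -0.422 0.527
  outer loop
   vertex 4.5 0.5 0.5
   vertex 5.0 2.0 1.0
   vertex 2.5 2.0 4.5
  endloop
 endfacet
 facet normal -0.577 0.115 -0.808
  outer loop
   vertex 1.0 1.5 1.0
   vertex 0.5 2.5 1.5
   vertex 3.0 4.5 0.0
  endloop
 endfacet
 facet normal -0.192 -0.192 -0.962
  outer loop
   vertex 1.0 1.5 1.0
   vertex 3.0 4.5 0.0
   vertex 4.5 0.5 0.5
  endloop
 endfacet
 facet normal 0.458 -0.733 0.504
  outer loop
   vertex 2.0 1.0 3.5
   vertex 4.5 0.5 0.5
   vertex 2.5 2.0 4.5
  endloop
 endfacet
 facet normal -0.284 -0.956 -0.077
  outer loop
   vertex 2.0 1.0 3.5
   vertex 1.0 1.5 1.0
   vertex 4.5 0.5 0.5
  endloop
 endfacet
 facet normal -0.835 -0.119 0.537
  outer loop
   vertex 2.0 1.0 3.5
   vertex 2.5 2.0 4.5
   vertex 0.5 2.5 1.5
  endloop
 endfacet
 facet normal -0.822 -0.523 0.224
  outer loop
   vertex 2.0 1.0 3.5
   vertex 0.5 2.5 1.5
   vertex 1.0 1.5 1.0
  endloop
 endfacet
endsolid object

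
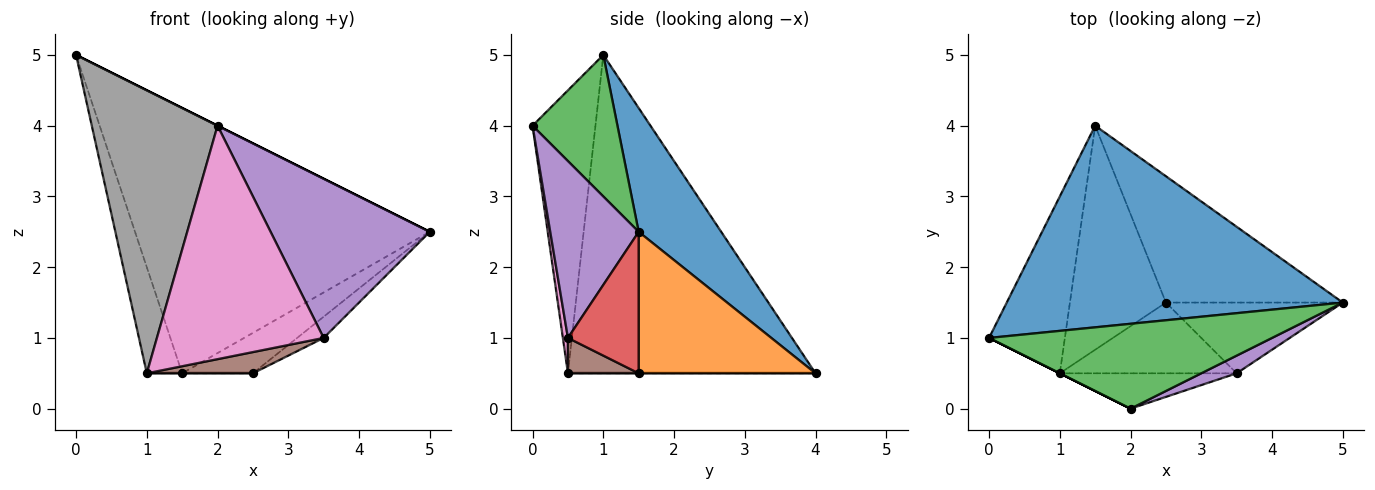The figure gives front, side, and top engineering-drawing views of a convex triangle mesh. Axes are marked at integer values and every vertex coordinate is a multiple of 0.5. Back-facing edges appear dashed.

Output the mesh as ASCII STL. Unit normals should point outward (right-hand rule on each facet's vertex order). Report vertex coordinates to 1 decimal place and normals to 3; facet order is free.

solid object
 facet normal 0.218 0.777 0.591
  outer loop
   vertex 1.5 4.0 0.5
   vertex 0.0 1.0 5.0
   vertex 5.0 1.5 2.5
  endloop
 endfacet
 facet normal 0.606 0.242 -0.758
  outer loop
   vertex 2.5 1.5 0.5
   vertex 1.5 4.0 0.5
   vertex 5.0 1.5 2.5
  endloop
 endfacet
 facet normal 0.447 0.000 0.894
  outer loop
   vertex 2.0 0.0 4.0
   vertex 5.0 1.5 2.5
   vertex 0.0 1.0 5.0
  endloop
 endfacet
 facet normal 0.608 0.228 -0.760
  outer loop
   vertex 3.5 0.5 1.0
   vertex 2.5 1.5 0.5
   vertex 5.0 1.5 2.5
  endloop
 endfacet
 facet normal 0.483 -0.870 0.097
  outer loop
   vertex 3.5 0.5 1.0
   vertex 5.0 1.5 2.5
   vertex 2.0 0.0 4.0
  endloop
 endfacet
 facet normal 0.188 -0.282 -0.941
  outer loop
   vertex 1.0 0.5 0.5
   vertex 2.5 1.5 0.5
   vertex 3.5 0.5 1.0
  endloop
 endfacet
 facet normal 0.030 -0.988 -0.150
  outer loop
   vertex 1.0 0.5 0.5
   vertex 3.5 0.5 1.0
   vertex 2.0 0.0 4.0
  endloop
 endfacet
 facet normal -0.447 -0.894 0.000
  outer loop
   vertex 1.0 0.5 0.5
   vertex 2.0 0.0 4.0
   vertex 0.0 1.0 5.0
  endloop
 endfacet
 facet normal -0.964 0.138 -0.229
  outer loop
   vertex 1.0 0.5 0.5
   vertex 0.0 1.0 5.0
   vertex 1.5 4.0 0.5
  endloop
 endfacet
 facet normal 0.000 0.000 -1.000
  outer loop
   vertex 1.0 0.5 0.5
   vertex 1.5 4.0 0.5
   vertex 2.5 1.5 0.5
  endloop
 endfacet
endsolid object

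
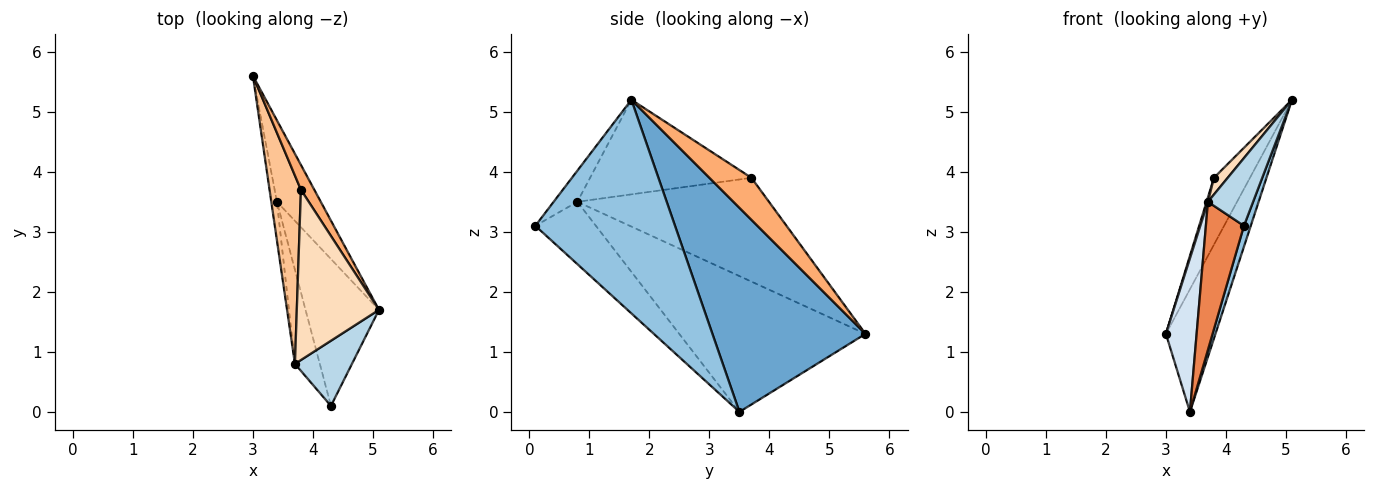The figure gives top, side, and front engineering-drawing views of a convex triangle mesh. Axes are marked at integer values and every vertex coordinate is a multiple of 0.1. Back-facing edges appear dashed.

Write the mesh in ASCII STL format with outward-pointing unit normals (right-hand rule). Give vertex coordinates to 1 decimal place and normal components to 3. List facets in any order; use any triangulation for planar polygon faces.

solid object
 facet normal 0.932 0.302 -0.200
  outer loop
   vertex 3.4 3.5 0.0
   vertex 3.0 5.6 1.3
   vertex 5.1 1.7 5.2
  endloop
 endfacet
 facet normal 0.945 -0.046 -0.325
  outer loop
   vertex 3.4 3.5 0.0
   vertex 5.1 1.7 5.2
   vertex 4.3 0.1 3.1
  endloop
 endfacet
 facet normal -0.354 -0.674 0.648
  outer loop
   vertex 3.7 0.8 3.5
   vertex 4.3 0.1 3.1
   vertex 5.1 1.7 5.2
  endloop
 endfacet
 facet normal -0.986 -0.162 -0.041
  outer loop
   vertex 3.7 0.8 3.5
   vertex 3.0 5.6 1.3
   vertex 3.4 3.5 0.0
  endloop
 endfacet
 facet normal -0.802 -0.504 -0.320
  outer loop
   vertex 3.7 0.8 3.5
   vertex 3.4 3.5 0.0
   vertex 4.3 0.1 3.1
  endloop
 endfacet
 facet normal 0.738 0.633 0.235
  outer loop
   vertex 3.8 3.7 3.9
   vertex 5.1 1.7 5.2
   vertex 3.0 5.6 1.3
  endloop
 endfacet
 facet normal -0.957 -0.007 0.289
  outer loop
   vertex 3.8 3.7 3.9
   vertex 3.0 5.6 1.3
   vertex 3.7 0.8 3.5
  endloop
 endfacet
 facet normal -0.753 -0.064 0.654
  outer loop
   vertex 3.8 3.7 3.9
   vertex 3.7 0.8 3.5
   vertex 5.1 1.7 5.2
  endloop
 endfacet
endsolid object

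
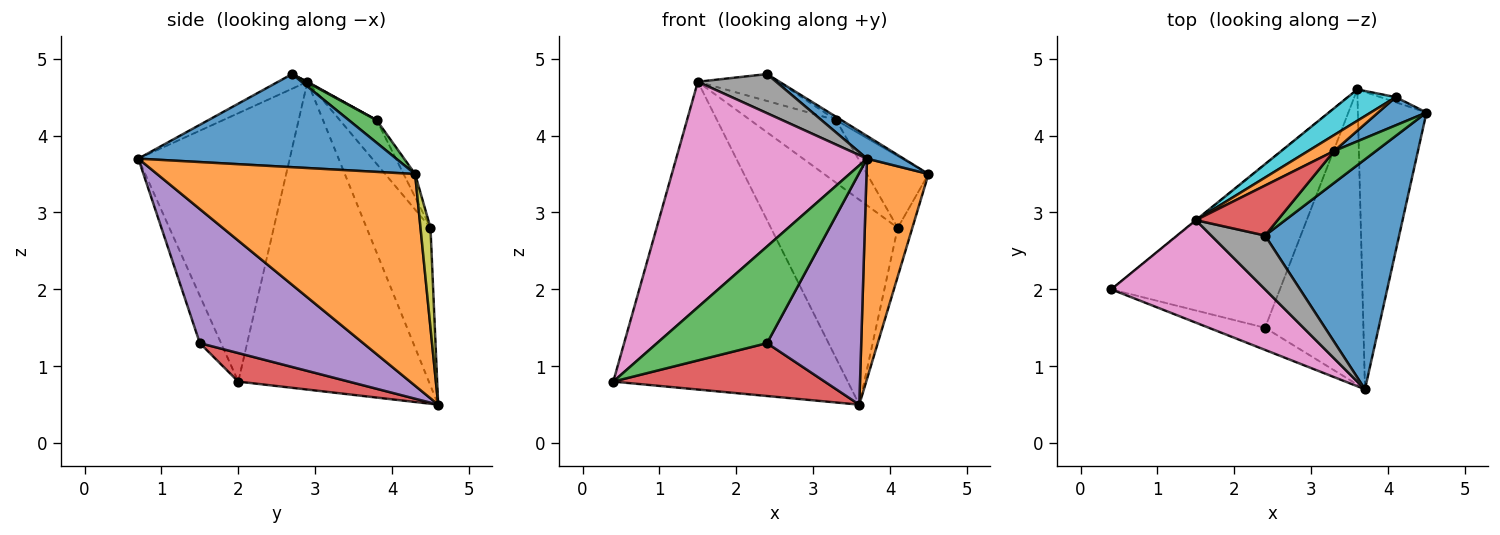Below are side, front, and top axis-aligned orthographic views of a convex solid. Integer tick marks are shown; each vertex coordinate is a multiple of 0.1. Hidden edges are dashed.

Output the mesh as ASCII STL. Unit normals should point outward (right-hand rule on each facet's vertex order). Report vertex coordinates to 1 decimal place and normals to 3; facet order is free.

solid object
 facet normal 0.568 -0.081 0.819
  outer loop
   vertex 2.4 2.7 4.8
   vertex 3.7 0.7 3.7
   vertex 4.5 4.3 3.5
  endloop
 endfacet
 facet normal 0.927 -0.223 -0.300
  outer loop
   vertex 3.6 4.6 0.5
   vertex 4.5 4.3 3.5
   vertex 3.7 0.7 3.7
  endloop
 endfacet
 facet normal -0.185 -0.958 -0.219
  outer loop
   vertex 2.4 1.5 1.3
   vertex 3.7 0.7 3.7
   vertex 0.4 2.0 0.8
  endloop
 endfacet
 facet normal 0.159 -0.304 -0.939
  outer loop
   vertex 2.4 1.5 1.3
   vertex 0.4 2.0 0.8
   vertex 3.6 4.6 0.5
  endloop
 endfacet
 facet normal 0.731 -0.421 -0.537
  outer loop
   vertex 2.4 1.5 1.3
   vertex 3.6 4.6 0.5
   vertex 3.7 0.7 3.7
  endloop
 endfacet
 facet normal -0.631 0.776 -0.001
  outer loop
   vertex 1.5 2.9 4.7
   vertex 3.6 4.6 0.5
   vertex 0.4 2.0 0.8
  endloop
 endfacet
 facet normal -0.586 -0.738 0.335
  outer loop
   vertex 1.5 2.9 4.7
   vertex 0.4 2.0 0.8
   vertex 3.7 0.7 3.7
  endloop
 endfacet
 facet normal -0.215 -0.574 0.790
  outer loop
   vertex 1.5 2.9 4.7
   vertex 3.7 0.7 3.7
   vertex 2.4 2.7 4.8
  endloop
 endfacet
 facet normal 0.563 0.822 -0.087
  outer loop
   vertex 4.1 4.5 2.8
   vertex 4.5 4.3 3.5
   vertex 3.6 4.6 0.5
  endloop
 endfacet
 facet normal -0.446 0.885 0.135
  outer loop
   vertex 4.1 4.5 2.8
   vertex 3.6 4.6 0.5
   vertex 1.5 2.9 4.7
  endloop
 endfacet
 facet normal -0.172 0.917 0.360
  outer loop
   vertex 3.3 3.8 4.2
   vertex 4.5 4.3 3.5
   vertex 4.1 4.5 2.8
  endloop
 endfacet
 facet normal -0.384 0.895 0.228
  outer loop
   vertex 3.3 3.8 4.2
   vertex 4.1 4.5 2.8
   vertex 1.5 2.9 4.7
  endloop
 endfacet
 facet normal 0.473 0.091 0.876
  outer loop
   vertex 3.3 3.8 4.2
   vertex 2.4 2.7 4.8
   vertex 4.5 4.3 3.5
  endloop
 endfacet
 facet normal 0.008 0.474 0.880
  outer loop
   vertex 3.3 3.8 4.2
   vertex 1.5 2.9 4.7
   vertex 2.4 2.7 4.8
  endloop
 endfacet
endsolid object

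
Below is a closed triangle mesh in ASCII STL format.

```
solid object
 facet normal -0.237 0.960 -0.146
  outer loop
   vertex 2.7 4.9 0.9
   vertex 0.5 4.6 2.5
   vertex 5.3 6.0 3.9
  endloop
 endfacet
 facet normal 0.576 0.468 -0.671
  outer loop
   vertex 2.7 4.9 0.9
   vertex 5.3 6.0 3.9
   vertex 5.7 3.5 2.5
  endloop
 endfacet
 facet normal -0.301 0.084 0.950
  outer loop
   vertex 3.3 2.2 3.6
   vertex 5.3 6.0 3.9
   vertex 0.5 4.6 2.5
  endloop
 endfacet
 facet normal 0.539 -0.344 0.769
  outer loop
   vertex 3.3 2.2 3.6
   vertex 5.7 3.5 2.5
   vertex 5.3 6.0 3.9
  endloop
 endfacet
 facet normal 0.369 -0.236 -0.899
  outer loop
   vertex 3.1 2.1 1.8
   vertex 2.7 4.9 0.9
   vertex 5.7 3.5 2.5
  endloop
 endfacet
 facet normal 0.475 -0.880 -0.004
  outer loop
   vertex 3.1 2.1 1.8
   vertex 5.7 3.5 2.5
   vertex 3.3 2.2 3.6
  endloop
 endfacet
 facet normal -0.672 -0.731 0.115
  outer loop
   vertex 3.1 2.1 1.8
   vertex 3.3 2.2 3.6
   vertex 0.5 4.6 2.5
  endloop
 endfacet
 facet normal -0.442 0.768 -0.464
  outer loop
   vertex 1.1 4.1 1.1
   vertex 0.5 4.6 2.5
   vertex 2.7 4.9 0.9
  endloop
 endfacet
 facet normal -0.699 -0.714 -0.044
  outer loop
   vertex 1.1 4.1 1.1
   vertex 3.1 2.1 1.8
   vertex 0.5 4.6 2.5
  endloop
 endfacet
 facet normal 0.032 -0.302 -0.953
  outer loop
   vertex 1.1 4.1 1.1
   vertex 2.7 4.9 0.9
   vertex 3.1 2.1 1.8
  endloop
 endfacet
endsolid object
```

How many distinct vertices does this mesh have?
7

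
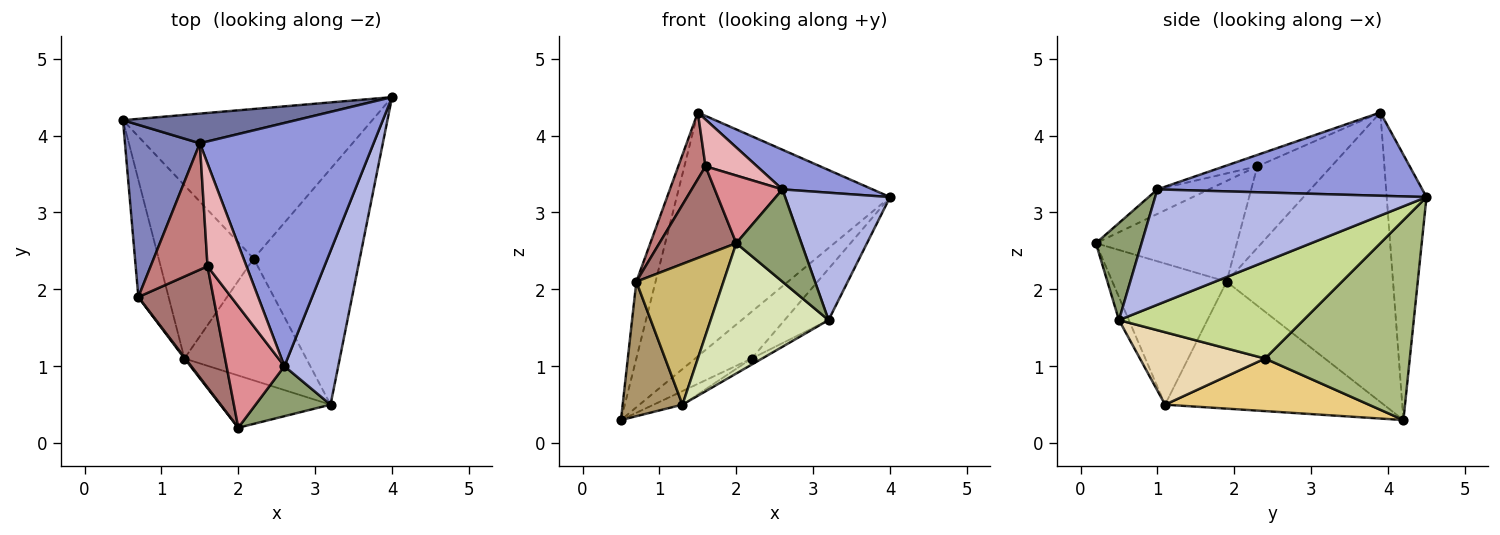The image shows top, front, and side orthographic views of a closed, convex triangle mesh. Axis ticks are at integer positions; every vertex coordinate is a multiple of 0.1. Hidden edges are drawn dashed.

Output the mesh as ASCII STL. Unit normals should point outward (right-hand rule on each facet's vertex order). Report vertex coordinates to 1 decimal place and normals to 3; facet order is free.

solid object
 facet normal -0.182 0.976 0.119
  outer loop
   vertex 1.5 3.9 4.3
   vertex 4.0 4.5 3.2
   vertex 0.5 4.2 0.3
  endloop
 endfacet
 facet normal -0.962 0.111 0.249
  outer loop
   vertex 0.7 1.9 2.1
   vertex 1.5 3.9 4.3
   vertex 0.5 4.2 0.3
  endloop
 endfacet
 facet normal 0.428 -0.146 0.892
  outer loop
   vertex 2.6 1.0 3.3
   vertex 4.0 4.5 3.2
   vertex 1.5 3.9 4.3
  endloop
 endfacet
 facet normal 0.855 -0.331 0.399
  outer loop
   vertex 2.6 1.0 3.3
   vertex 3.2 0.5 1.6
   vertex 4.0 4.5 3.2
  endloop
 endfacet
 facet normal 0.525 -0.748 0.405
  outer loop
   vertex 2.6 1.0 3.3
   vertex 2.0 0.2 2.6
   vertex 3.2 0.5 1.6
  endloop
 endfacet
 facet normal 0.608 0.237 -0.758
  outer loop
   vertex 2.2 2.4 1.1
   vertex 0.5 4.2 0.3
   vertex 4.0 4.5 3.2
  endloop
 endfacet
 facet normal 0.666 0.159 -0.729
  outer loop
   vertex 2.2 2.4 1.1
   vertex 4.0 4.5 3.2
   vertex 3.2 0.5 1.6
  endloop
 endfacet
 facet normal -0.078 -0.925 -0.371
  outer loop
   vertex 1.3 1.1 0.5
   vertex 3.2 0.5 1.6
   vertex 2.0 0.2 2.6
  endloop
 endfacet
 facet normal -0.940 -0.257 -0.224
  outer loop
   vertex 1.3 1.1 0.5
   vertex 0.7 1.9 2.1
   vertex 0.5 4.2 0.3
  endloop
 endfacet
 facet normal -0.795 -0.606 0.005
  outer loop
   vertex 1.3 1.1 0.5
   vertex 2.0 0.2 2.6
   vertex 0.7 1.9 2.1
  endloop
 endfacet
 facet normal 0.483 0.068 -0.873
  outer loop
   vertex 1.3 1.1 0.5
   vertex 0.5 4.2 0.3
   vertex 2.2 2.4 1.1
  endloop
 endfacet
 facet normal 0.511 0.043 -0.859
  outer loop
   vertex 1.3 1.1 0.5
   vertex 2.2 2.4 1.1
   vertex 3.2 0.5 1.6
  endloop
 endfacet
 facet normal -0.735 -0.401 0.548
  outer loop
   vertex 1.6 2.3 3.6
   vertex 0.7 1.9 2.1
   vertex 2.0 0.2 2.6
  endloop
 endfacet
 facet normal -0.785 -0.289 0.548
  outer loop
   vertex 1.6 2.3 3.6
   vertex 1.5 3.9 4.3
   vertex 0.7 1.9 2.1
  endloop
 endfacet
 facet normal -0.347 -0.456 0.819
  outer loop
   vertex 1.6 2.3 3.6
   vertex 2.0 0.2 2.6
   vertex 2.6 1.0 3.3
  endloop
 endfacet
 facet normal -0.257 -0.401 0.879
  outer loop
   vertex 1.6 2.3 3.6
   vertex 2.6 1.0 3.3
   vertex 1.5 3.9 4.3
  endloop
 endfacet
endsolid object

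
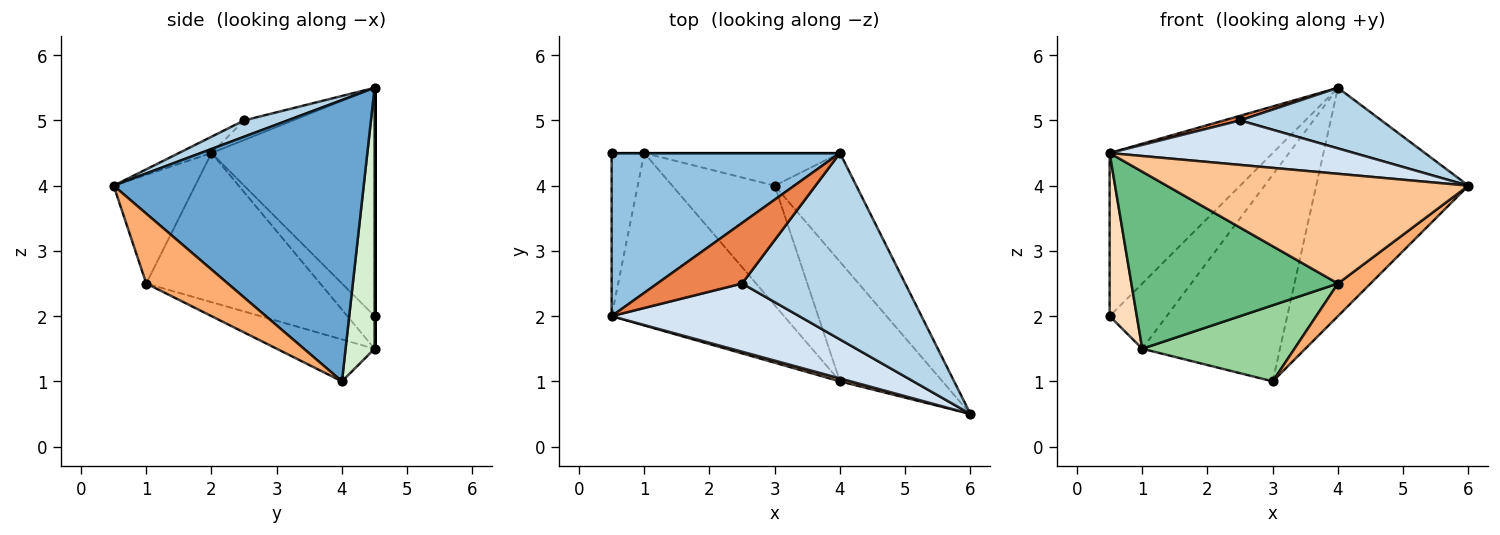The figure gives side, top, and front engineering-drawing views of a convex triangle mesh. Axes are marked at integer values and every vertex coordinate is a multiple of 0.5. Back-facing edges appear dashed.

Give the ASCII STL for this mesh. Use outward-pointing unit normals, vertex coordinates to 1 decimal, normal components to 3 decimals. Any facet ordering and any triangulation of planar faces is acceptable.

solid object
 facet normal 0.829 0.505 -0.240
  outer loop
   vertex 3.0 4.0 1.0
   vertex 4.0 4.5 5.5
   vertex 6.0 0.5 4.0
  endloop
 endfacet
 facet normal -0.577 0.577 0.577
  outer loop
   vertex 0.5 2.0 4.5
   vertex 4.0 4.5 5.5
   vertex 0.5 4.5 2.0
  endloop
 endfacet
 facet normal 0.095 -0.308 0.947
  outer loop
   vertex 2.5 2.5 5.0
   vertex 6.0 0.5 4.0
   vertex 4.0 4.5 5.5
  endloop
 endfacet
 facet normal -0.073 -0.545 0.835
  outer loop
   vertex 2.5 2.5 5.0
   vertex 0.5 2.0 4.5
   vertex 6.0 0.5 4.0
  endloop
 endfacet
 facet normal -0.224 -0.075 0.972
  outer loop
   vertex 2.5 2.5 5.0
   vertex 4.0 4.5 5.5
   vertex 0.5 2.0 4.5
  endloop
 endfacet
 facet normal 0.550 -0.220 -0.806
  outer loop
   vertex 4.0 1.0 2.5
   vertex 3.0 4.0 1.0
   vertex 6.0 0.5 4.0
  endloop
 endfacet
 facet normal -0.261 -0.965 0.026
  outer loop
   vertex 4.0 1.0 2.5
   vertex 6.0 0.5 4.0
   vertex 0.5 2.0 4.5
  endloop
 endfacet
 facet normal -0.577 -0.577 -0.577
  outer loop
   vertex 1.0 4.5 1.5
   vertex 0.5 2.0 4.5
   vertex 0.5 4.5 2.0
  endloop
 endfacet
 facet normal -0.517 -0.613 -0.597
  outer loop
   vertex 1.0 4.5 1.5
   vertex 4.0 1.0 2.5
   vertex 0.5 2.0 4.5
  endloop
 endfacet
 facet normal -0.326 -0.507 -0.797
  outer loop
   vertex 1.0 4.5 1.5
   vertex 3.0 4.0 1.0
   vertex 4.0 1.0 2.5
  endloop
 endfacet
 facet normal 0.000 1.000 0.000
  outer loop
   vertex 1.0 4.5 1.5
   vertex 0.5 4.5 2.0
   vertex 4.0 4.5 5.5
  endloop
 endfacet
 facet normal 0.204 0.967 -0.153
  outer loop
   vertex 1.0 4.5 1.5
   vertex 4.0 4.5 5.5
   vertex 3.0 4.0 1.0
  endloop
 endfacet
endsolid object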